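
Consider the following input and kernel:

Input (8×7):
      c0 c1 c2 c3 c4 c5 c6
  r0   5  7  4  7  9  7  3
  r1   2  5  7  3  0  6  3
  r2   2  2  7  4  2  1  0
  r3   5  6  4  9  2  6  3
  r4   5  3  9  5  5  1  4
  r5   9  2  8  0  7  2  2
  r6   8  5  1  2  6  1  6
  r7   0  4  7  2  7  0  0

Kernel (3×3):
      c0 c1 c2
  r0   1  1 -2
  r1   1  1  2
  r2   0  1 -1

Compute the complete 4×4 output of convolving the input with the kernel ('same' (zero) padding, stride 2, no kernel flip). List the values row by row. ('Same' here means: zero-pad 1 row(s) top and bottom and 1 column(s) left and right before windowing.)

16 29 24 13
-3 18 -5 13
11 22 16 16
19 25 20 11

Output[0,0]: The receptive field on the zero-padded input at this output position is [0 0 0 / 0 5 7 / 0 2 5]. Elementwise product with the kernel and sum: 0·1 + 0·1 + 0·-2 + 0·1 + 5·1 + 7·2 + 2·1 + 5·-1.
Output[0,1]: The receptive field on the zero-padded input at this output position is [0 0 0 / 7 4 7 / 5 7 3]. Elementwise product with the kernel and sum: 0·1 + 0·1 + 0·-2 + 7·1 + 4·1 + 7·2 + 7·1 + 3·-1.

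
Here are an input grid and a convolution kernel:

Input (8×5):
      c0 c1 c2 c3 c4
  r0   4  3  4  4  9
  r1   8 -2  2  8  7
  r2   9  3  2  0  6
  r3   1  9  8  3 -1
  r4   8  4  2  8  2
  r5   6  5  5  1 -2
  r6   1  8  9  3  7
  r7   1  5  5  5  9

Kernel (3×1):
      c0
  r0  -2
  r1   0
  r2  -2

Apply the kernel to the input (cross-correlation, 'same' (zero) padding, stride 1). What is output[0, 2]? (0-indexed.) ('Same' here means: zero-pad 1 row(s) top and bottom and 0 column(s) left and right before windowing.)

The receptive field on the zero-padded input at this output position is [0 / 4 / 2]. Elementwise product with the kernel and sum: 0·-2 + 2·-2.

-4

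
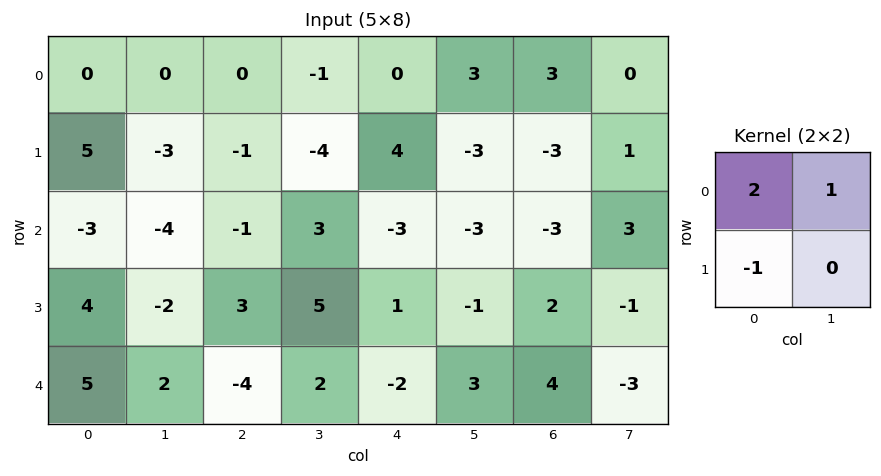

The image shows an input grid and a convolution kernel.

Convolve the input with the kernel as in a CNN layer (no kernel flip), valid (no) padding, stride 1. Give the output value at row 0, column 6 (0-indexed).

9

The receptive field on the input at this output position is [3 0 / -3 1]. Elementwise product with the kernel and sum: 3·2 + 0·1 + -3·-1.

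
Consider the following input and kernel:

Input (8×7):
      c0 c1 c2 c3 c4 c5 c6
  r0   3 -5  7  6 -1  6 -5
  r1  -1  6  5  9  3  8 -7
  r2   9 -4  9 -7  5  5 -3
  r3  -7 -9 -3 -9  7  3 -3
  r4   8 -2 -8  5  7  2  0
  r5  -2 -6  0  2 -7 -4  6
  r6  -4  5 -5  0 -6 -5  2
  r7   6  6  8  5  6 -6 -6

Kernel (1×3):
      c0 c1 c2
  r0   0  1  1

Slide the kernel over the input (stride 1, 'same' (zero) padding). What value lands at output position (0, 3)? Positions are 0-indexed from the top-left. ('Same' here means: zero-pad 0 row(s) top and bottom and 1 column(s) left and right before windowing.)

5

The receptive field on the zero-padded input at this output position is [7 6 -1]. Elementwise product with the kernel and sum: 6·1 + -1·1.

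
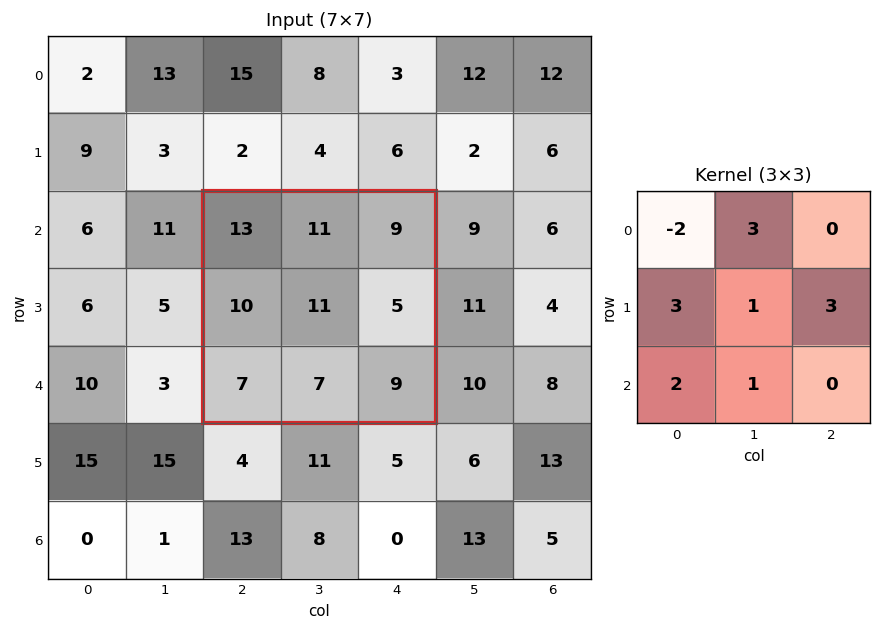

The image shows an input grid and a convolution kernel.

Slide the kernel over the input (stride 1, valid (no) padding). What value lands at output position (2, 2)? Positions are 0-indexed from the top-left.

The receptive field on the input at this output position is [13 11 9 / 10 11 5 / 7 7 9]. Elementwise product with the kernel and sum: 13·-2 + 11·3 + 10·3 + 11·1 + 5·3 + 7·2 + 7·1.

84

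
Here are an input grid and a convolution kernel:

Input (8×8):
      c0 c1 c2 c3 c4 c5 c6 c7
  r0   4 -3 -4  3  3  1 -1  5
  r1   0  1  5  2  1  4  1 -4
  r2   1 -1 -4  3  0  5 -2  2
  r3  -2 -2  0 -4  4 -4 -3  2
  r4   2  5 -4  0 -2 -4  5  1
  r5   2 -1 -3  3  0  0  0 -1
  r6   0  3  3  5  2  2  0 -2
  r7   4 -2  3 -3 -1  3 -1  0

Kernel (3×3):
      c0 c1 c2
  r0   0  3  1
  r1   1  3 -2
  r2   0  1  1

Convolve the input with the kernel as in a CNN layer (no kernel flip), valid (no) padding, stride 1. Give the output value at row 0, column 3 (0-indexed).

The receptive field on the input at this output position is [3 3 1 / 2 1 4 / 3 0 5]. Elementwise product with the kernel and sum: 3·3 + 1·1 + 2·1 + 1·3 + 4·-2 + 0·1 + 5·1.

12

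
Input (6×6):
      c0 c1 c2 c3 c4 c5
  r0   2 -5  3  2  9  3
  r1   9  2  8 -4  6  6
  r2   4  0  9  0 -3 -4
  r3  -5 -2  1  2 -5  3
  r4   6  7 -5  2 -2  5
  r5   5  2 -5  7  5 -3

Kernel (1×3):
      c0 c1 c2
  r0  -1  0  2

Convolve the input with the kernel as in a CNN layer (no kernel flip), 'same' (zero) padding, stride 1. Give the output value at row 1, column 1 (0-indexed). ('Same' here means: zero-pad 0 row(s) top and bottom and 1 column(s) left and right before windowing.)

7

The receptive field on the zero-padded input at this output position is [9 2 8]. Elementwise product with the kernel and sum: 9·-1 + 8·2.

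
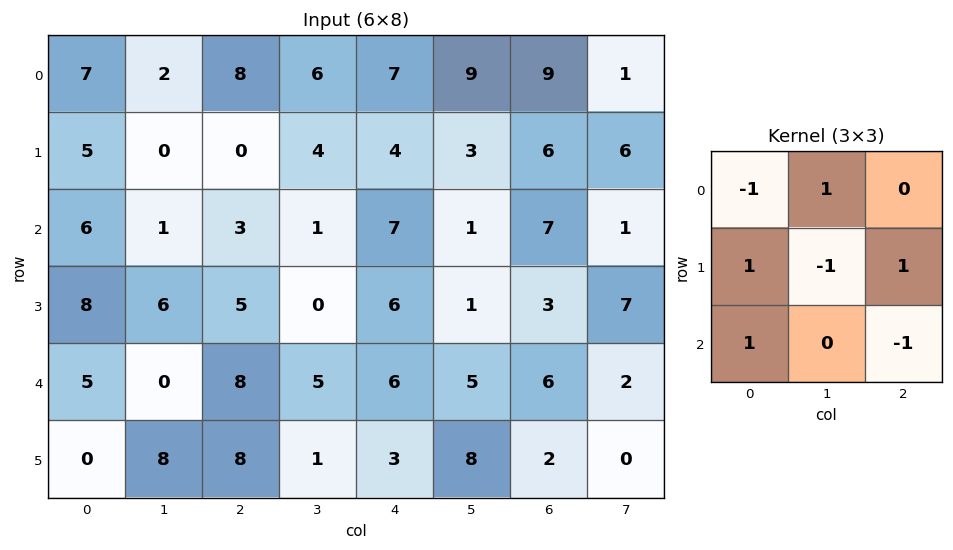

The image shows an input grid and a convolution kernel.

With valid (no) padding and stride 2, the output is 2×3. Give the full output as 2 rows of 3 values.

3 -6 9
-1 11 2

Output[0,0]: The receptive field on the input at this output position is [7 2 8 / 5 0 0 / 6 1 3]. Elementwise product with the kernel and sum: 7·-1 + 2·1 + 5·1 + 0·-1 + 0·1 + 6·1 + 3·-1.
Output[0,1]: The receptive field on the input at this output position is [8 6 7 / 0 4 4 / 3 1 7]. Elementwise product with the kernel and sum: 8·-1 + 6·1 + 0·1 + 4·-1 + 4·1 + 3·1 + 7·-1.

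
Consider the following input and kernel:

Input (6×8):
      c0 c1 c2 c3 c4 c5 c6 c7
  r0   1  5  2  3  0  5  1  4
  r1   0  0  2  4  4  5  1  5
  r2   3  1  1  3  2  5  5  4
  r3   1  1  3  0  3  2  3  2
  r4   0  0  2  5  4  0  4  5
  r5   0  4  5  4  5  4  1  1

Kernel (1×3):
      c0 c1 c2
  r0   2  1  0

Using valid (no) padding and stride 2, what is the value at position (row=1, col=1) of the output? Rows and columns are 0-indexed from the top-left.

5

The receptive field on the input at this output position is [1 3 2]. Elementwise product with the kernel and sum: 1·2 + 3·1.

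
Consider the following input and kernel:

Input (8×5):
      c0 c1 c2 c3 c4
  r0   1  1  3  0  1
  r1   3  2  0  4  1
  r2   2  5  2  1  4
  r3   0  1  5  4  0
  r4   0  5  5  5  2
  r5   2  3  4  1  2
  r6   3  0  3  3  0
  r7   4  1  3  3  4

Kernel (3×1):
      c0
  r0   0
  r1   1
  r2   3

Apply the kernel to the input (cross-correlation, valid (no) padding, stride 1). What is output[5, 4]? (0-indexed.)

12

The receptive field on the input at this output position is [2 / 0 / 4]. Elementwise product with the kernel and sum: 0·1 + 4·3.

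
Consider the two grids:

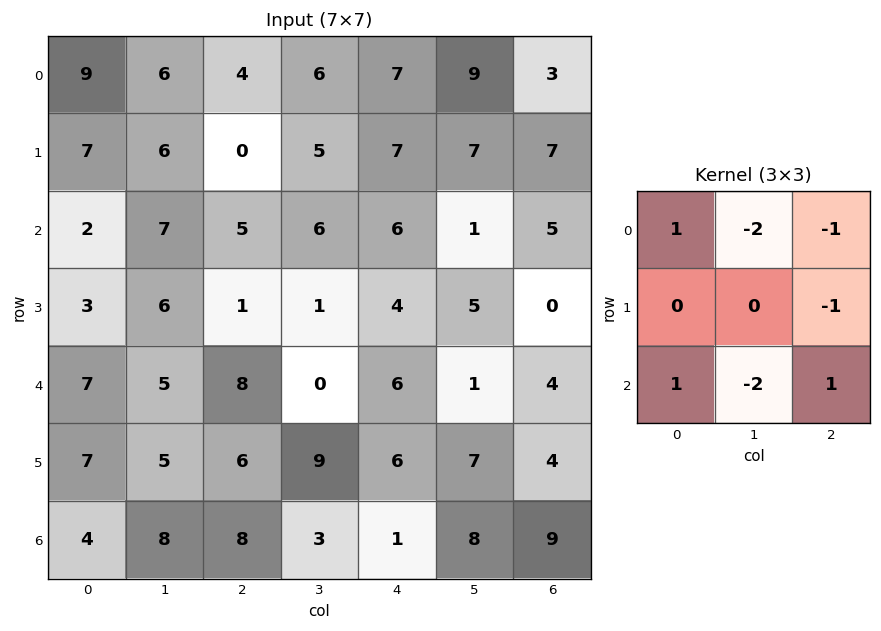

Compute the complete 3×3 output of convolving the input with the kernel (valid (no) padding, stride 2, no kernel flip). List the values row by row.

Output[0,0]: The receptive field on the input at this output position is [9 6 4 / 7 6 0 / 2 7 5]. Elementwise product with the kernel and sum: 9·1 + 6·-2 + 4·-1 + 0·-1 + 2·1 + 7·-2 + 5·1.
Output[0,1]: The receptive field on the input at this output position is [4 6 7 / 0 5 7 / 5 6 6]. Elementwise product with the kernel and sum: 4·1 + 6·-2 + 7·-1 + 7·-1 + 5·1 + 6·-2 + 6·1.

-14 -23 -12
-13 -3 7
-21 -1 -10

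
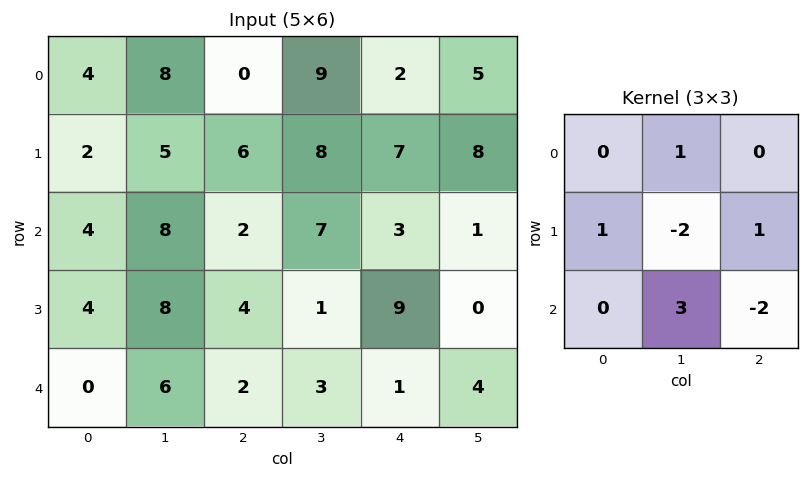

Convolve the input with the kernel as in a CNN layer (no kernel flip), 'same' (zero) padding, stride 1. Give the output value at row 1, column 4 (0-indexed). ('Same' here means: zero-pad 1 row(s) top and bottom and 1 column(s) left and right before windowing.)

The receptive field on the zero-padded input at this output position is [9 2 5 / 8 7 8 / 7 3 1]. Elementwise product with the kernel and sum: 2·1 + 8·1 + 7·-2 + 8·1 + 3·3 + 1·-2.

11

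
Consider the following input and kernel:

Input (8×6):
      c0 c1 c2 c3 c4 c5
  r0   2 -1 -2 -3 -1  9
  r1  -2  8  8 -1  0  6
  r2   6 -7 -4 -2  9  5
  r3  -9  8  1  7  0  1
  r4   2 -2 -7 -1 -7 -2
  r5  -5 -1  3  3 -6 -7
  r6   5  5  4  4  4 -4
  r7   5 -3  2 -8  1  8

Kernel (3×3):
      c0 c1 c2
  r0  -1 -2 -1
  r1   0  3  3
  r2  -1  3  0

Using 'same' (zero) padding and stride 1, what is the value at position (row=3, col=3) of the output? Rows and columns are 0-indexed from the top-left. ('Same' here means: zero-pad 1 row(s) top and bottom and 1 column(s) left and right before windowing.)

The receptive field on the zero-padded input at this output position is [-4 -2 9 / 1 7 0 / -7 -1 -7]. Elementwise product with the kernel and sum: -4·-1 + -2·-2 + 9·-1 + 7·3 + 0·3 + -7·-1 + -1·3.

24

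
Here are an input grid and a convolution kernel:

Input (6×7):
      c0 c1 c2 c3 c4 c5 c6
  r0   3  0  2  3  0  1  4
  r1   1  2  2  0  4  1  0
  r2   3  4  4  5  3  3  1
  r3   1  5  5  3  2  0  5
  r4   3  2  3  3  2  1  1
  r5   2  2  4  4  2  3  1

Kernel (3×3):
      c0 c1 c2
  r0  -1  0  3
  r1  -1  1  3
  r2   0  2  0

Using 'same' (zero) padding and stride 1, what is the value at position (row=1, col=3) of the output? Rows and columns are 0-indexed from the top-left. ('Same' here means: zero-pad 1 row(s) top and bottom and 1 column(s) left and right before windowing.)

18

The receptive field on the zero-padded input at this output position is [2 3 0 / 2 0 4 / 4 5 3]. Elementwise product with the kernel and sum: 2·-1 + 0·3 + 2·-1 + 0·1 + 4·3 + 5·2.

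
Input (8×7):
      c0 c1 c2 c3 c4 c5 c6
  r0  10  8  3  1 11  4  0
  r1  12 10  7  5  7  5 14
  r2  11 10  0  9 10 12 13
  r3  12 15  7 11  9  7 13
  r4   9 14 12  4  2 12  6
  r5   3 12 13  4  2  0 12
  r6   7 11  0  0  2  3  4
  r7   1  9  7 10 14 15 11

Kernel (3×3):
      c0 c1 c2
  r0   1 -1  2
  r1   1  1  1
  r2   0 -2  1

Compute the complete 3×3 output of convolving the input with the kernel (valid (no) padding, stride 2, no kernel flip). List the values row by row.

Output[0,0]: The receptive field on the input at this output position is [10 8 3 / 12 10 7 / 11 10 0]. Elementwise product with the kernel and sum: 10·1 + 8·-1 + 3·2 + 12·1 + 10·1 + 7·1 + 10·-2 + 0·1.

17 35 22
19 32 35
25 33 14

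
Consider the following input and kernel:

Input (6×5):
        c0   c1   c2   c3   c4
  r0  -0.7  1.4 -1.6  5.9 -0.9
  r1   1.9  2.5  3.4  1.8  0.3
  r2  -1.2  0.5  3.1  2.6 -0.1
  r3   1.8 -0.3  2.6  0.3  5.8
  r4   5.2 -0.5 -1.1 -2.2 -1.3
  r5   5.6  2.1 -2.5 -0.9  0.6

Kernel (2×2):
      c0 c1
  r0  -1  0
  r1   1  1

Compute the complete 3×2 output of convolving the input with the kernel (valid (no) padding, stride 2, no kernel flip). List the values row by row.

Output[0,0]: The receptive field on the input at this output position is [-0.7 1.4 / 1.9 2.5]. Elementwise product with the kernel and sum: -0.7·-1 + 1.9·1 + 2.5·1.

5.1 6.8
2.7 -0.2
2.5 -2.3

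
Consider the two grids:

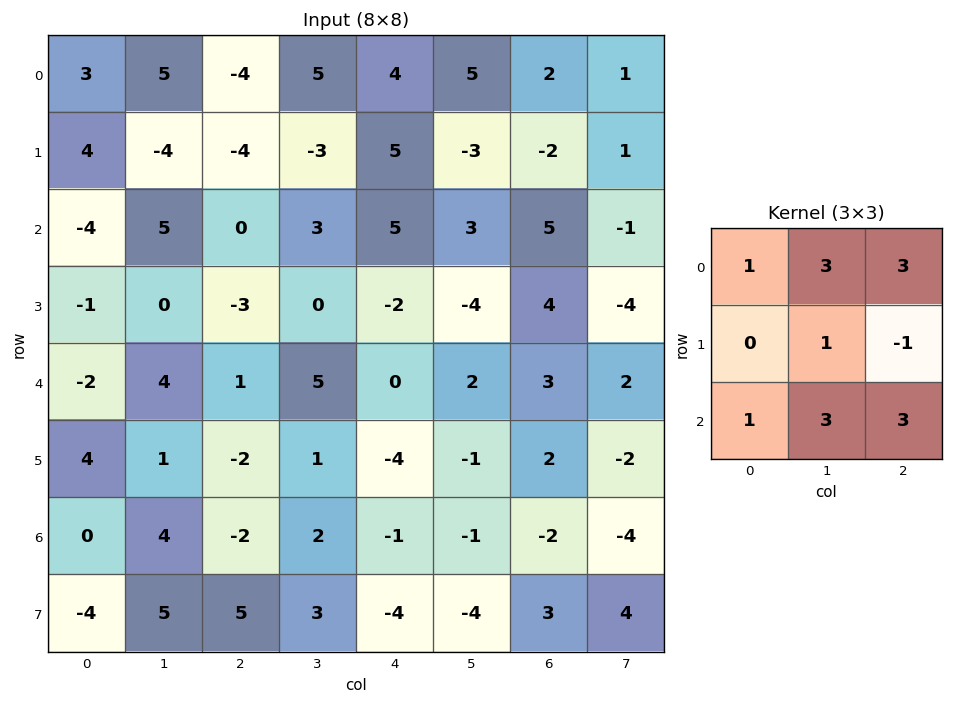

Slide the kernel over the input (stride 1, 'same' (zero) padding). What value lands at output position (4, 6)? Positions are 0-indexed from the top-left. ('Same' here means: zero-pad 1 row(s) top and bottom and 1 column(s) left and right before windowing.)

The receptive field on the zero-padded input at this output position is [-4 4 -4 / 2 3 2 / -1 2 -2]. Elementwise product with the kernel and sum: -4·1 + 4·3 + -4·3 + 3·1 + 2·-1 + -1·1 + 2·3 + -2·3.

-4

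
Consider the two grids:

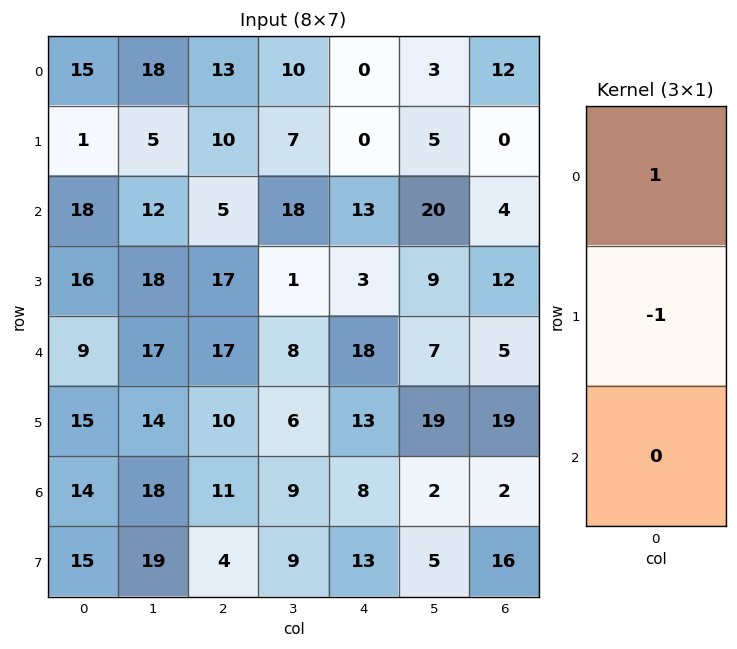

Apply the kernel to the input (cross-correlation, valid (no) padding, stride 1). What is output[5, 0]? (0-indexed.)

1

The receptive field on the input at this output position is [15 / 14 / 15]. Elementwise product with the kernel and sum: 15·1 + 14·-1.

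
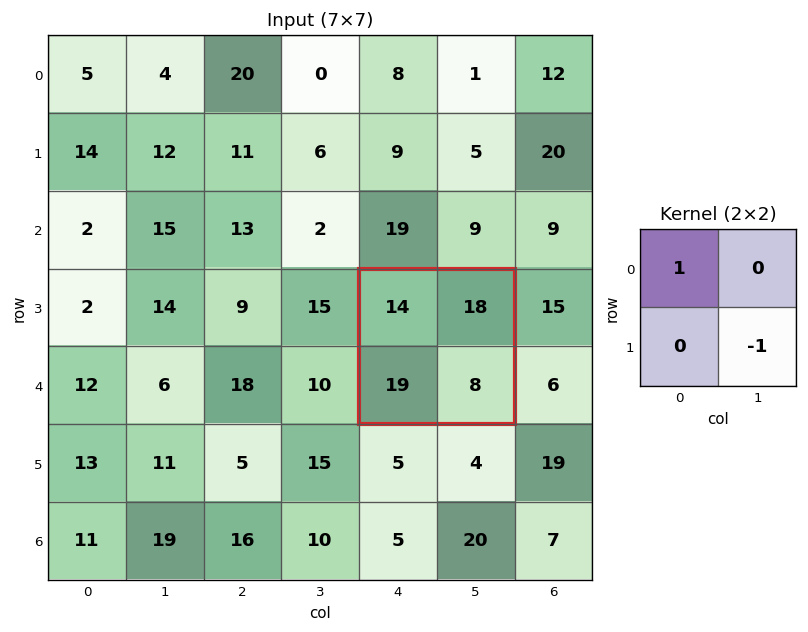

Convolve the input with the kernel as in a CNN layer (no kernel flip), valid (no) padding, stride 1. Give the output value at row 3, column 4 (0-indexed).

The receptive field on the input at this output position is [14 18 / 19 8]. Elementwise product with the kernel and sum: 14·1 + 8·-1.

6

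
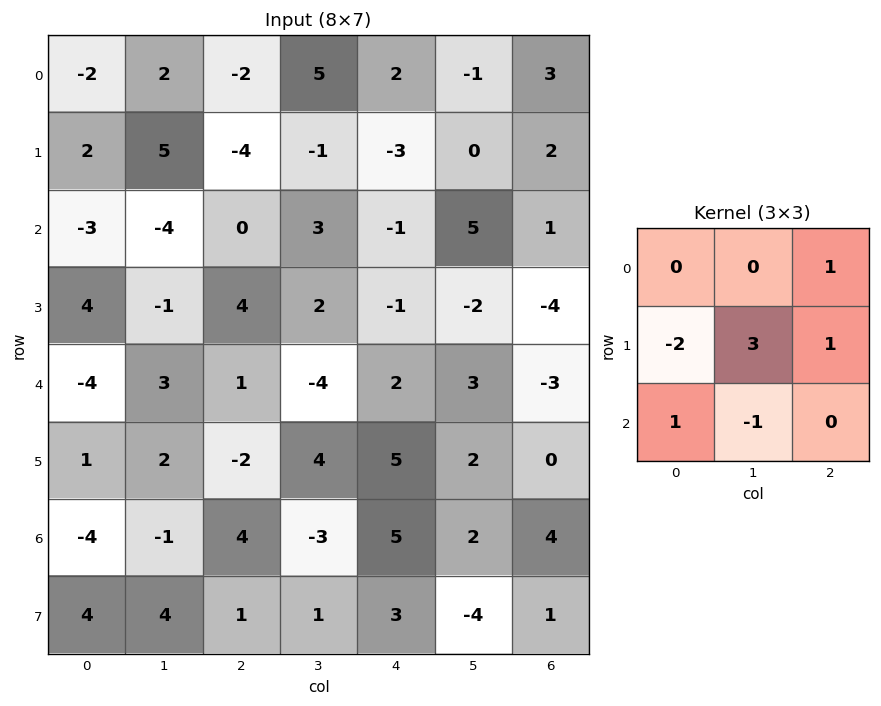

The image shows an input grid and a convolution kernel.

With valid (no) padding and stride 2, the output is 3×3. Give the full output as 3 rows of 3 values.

Output[0,0]: The receptive field on the input at this output position is [-2 2 -2 / 2 5 -4 / -3 -4 0]. Elementwise product with the kernel and sum: -2·1 + 2·-2 + 5·3 + -4·1 + -3·1 + -4·-1.
Output[0,1]: The receptive field on the input at this output position is [-2 5 2 / -4 -1 -3 / 0 3 -1]. Elementwise product with the kernel and sum: 2·1 + -4·-2 + -1·3 + -3·1 + 0·1 + 3·-1.

6 1 5
-14 1 -8
0 30 -4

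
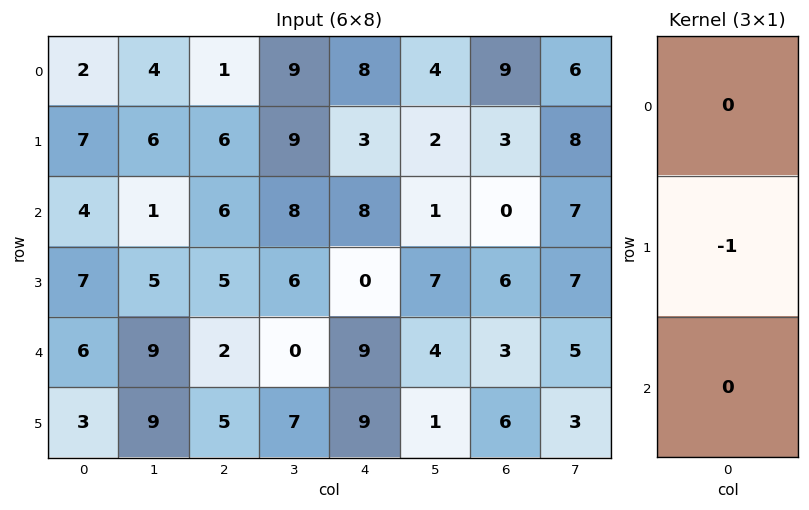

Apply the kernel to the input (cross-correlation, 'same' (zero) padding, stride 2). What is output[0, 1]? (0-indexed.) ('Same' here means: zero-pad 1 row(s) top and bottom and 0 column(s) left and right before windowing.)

The receptive field on the zero-padded input at this output position is [0 / 1 / 6]. Elementwise product with the kernel and sum: 1·-1.

-1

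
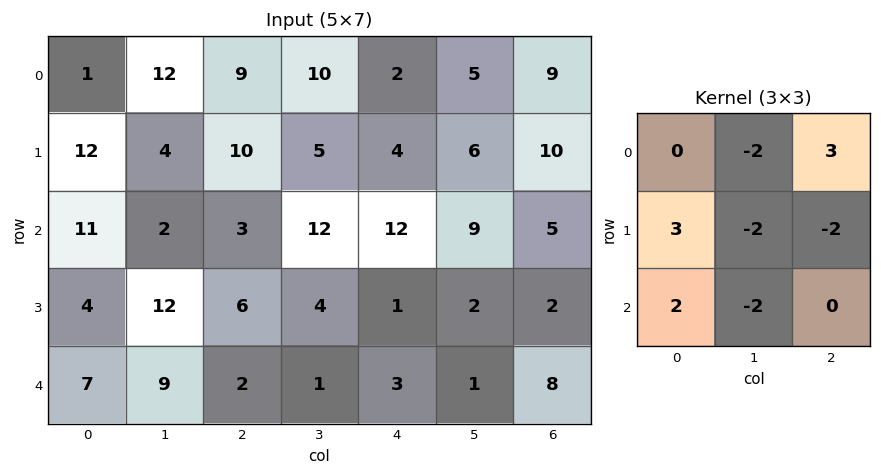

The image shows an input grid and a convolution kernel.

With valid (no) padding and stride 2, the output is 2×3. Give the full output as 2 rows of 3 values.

29 -20 3
-23 22 -4

Output[0,0]: The receptive field on the input at this output position is [1 12 9 / 12 4 10 / 11 2 3]. Elementwise product with the kernel and sum: 12·-2 + 9·3 + 12·3 + 4·-2 + 10·-2 + 11·2 + 2·-2.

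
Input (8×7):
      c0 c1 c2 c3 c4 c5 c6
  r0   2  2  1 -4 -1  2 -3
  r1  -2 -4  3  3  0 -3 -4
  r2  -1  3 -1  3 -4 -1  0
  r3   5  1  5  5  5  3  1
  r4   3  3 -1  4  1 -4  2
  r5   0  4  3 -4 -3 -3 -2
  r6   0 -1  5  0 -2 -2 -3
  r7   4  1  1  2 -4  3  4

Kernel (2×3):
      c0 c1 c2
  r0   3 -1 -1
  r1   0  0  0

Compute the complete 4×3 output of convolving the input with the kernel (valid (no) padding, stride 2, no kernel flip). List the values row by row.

3 8 -2
-5 -2 -11
7 -8 5
-4 17 -1

Output[0,0]: The receptive field on the input at this output position is [2 2 1 / -2 -4 3]. Elementwise product with the kernel and sum: 2·3 + 2·-1 + 1·-1.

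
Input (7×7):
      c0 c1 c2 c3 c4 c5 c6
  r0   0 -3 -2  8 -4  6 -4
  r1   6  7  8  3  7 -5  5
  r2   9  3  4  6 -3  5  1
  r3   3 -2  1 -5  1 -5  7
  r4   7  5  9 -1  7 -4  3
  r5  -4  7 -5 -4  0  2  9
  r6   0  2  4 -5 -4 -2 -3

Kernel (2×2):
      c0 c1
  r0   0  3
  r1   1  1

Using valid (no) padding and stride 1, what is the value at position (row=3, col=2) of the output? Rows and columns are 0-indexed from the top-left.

The receptive field on the input at this output position is [1 -5 / 9 -1]. Elementwise product with the kernel and sum: -5·3 + 9·1 + -1·1.

-7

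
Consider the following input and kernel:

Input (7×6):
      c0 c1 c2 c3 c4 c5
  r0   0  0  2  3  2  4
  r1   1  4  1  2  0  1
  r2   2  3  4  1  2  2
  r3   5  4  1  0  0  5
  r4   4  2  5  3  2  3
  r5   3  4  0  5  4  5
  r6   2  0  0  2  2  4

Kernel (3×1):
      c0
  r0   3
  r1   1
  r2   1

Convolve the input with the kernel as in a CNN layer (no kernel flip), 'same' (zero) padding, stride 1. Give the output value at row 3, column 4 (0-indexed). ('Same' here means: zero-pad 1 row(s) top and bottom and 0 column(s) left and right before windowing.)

8

The receptive field on the zero-padded input at this output position is [2 / 0 / 2]. Elementwise product with the kernel and sum: 2·3 + 0·1 + 2·1.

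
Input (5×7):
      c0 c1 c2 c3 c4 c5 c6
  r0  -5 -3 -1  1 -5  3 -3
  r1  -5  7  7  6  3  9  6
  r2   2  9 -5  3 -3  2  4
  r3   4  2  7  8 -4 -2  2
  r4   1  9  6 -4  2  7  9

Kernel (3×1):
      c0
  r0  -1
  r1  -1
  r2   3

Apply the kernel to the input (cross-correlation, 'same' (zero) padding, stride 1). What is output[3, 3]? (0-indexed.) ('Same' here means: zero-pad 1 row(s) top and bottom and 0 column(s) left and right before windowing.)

-23

The receptive field on the zero-padded input at this output position is [3 / 8 / -4]. Elementwise product with the kernel and sum: 3·-1 + 8·-1 + -4·3.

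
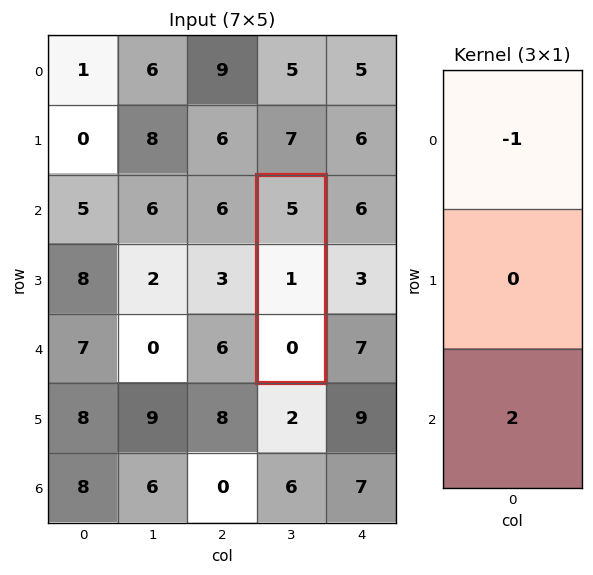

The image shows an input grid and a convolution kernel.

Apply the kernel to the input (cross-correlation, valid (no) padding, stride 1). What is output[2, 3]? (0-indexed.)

-5

The receptive field on the input at this output position is [5 / 1 / 0]. Elementwise product with the kernel and sum: 5·-1 + 0·2.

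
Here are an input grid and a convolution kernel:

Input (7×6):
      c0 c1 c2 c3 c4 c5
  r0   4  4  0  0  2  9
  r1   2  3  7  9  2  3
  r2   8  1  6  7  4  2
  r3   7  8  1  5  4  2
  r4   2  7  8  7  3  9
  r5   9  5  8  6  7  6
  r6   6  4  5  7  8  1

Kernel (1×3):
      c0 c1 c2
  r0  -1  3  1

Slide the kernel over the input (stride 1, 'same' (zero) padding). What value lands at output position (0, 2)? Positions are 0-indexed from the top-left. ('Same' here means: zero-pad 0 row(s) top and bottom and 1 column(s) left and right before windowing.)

The receptive field on the zero-padded input at this output position is [4 0 0]. Elementwise product with the kernel and sum: 4·-1 + 0·3 + 0·1.

-4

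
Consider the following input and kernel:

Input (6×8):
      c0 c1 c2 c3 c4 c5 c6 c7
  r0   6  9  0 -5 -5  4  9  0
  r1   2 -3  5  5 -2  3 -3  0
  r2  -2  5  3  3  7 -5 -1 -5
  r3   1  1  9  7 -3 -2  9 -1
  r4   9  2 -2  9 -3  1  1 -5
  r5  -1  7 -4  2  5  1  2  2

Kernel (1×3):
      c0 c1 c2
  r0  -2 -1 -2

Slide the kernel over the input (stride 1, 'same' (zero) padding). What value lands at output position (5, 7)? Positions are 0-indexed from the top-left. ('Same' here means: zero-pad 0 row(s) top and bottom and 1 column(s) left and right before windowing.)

The receptive field on the zero-padded input at this output position is [2 2 0]. Elementwise product with the kernel and sum: 2·-2 + 2·-1 + 0·-2.

-6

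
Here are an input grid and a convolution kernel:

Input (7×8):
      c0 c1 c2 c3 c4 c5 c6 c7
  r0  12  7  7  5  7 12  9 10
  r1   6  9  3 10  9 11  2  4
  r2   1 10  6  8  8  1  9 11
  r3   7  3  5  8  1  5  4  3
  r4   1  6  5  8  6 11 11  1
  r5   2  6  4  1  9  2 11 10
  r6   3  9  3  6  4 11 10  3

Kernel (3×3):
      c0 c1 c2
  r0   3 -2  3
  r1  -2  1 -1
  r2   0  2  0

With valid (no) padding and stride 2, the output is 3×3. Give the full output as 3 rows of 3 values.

57 43 17
-3 39 70
22 13 24

Output[0,0]: The receptive field on the input at this output position is [12 7 7 / 6 9 3 / 1 10 6]. Elementwise product with the kernel and sum: 12·3 + 7·-2 + 7·3 + 6·-2 + 9·1 + 3·-1 + 10·2.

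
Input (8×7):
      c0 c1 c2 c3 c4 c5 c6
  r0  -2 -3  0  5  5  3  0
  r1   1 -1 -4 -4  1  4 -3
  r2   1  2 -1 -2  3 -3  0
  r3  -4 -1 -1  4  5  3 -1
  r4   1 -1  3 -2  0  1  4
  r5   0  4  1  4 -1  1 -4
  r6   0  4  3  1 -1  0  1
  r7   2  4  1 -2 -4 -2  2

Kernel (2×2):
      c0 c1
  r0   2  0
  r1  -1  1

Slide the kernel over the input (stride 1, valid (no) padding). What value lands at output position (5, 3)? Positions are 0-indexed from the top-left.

6

The receptive field on the input at this output position is [4 -1 / 1 -1]. Elementwise product with the kernel and sum: 4·2 + 1·-1 + -1·1.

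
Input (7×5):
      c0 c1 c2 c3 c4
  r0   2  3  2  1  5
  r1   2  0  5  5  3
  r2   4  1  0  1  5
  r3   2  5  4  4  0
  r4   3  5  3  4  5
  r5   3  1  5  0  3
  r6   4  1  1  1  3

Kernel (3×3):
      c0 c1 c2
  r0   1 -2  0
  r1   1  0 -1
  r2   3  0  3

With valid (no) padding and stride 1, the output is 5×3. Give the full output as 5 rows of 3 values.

Output[0,0]: The receptive field on the input at this output position is [2 3 2 / 2 0 5 / 4 1 0]. Elementwise product with the kernel and sum: 2·1 + 3·-2 + 2·1 + 5·-1 + 4·3 + 0·3.

5 0 17
24 17 2
18 29 26
16 1 18
6 6 9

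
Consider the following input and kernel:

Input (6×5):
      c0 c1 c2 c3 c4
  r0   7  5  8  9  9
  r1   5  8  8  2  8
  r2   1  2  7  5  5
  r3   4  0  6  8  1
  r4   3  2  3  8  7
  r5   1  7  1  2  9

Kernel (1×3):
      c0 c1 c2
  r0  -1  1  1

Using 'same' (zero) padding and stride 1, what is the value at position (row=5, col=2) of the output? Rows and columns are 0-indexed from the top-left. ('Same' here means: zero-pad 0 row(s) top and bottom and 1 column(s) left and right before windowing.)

The receptive field on the zero-padded input at this output position is [7 1 2]. Elementwise product with the kernel and sum: 7·-1 + 1·1 + 2·1.

-4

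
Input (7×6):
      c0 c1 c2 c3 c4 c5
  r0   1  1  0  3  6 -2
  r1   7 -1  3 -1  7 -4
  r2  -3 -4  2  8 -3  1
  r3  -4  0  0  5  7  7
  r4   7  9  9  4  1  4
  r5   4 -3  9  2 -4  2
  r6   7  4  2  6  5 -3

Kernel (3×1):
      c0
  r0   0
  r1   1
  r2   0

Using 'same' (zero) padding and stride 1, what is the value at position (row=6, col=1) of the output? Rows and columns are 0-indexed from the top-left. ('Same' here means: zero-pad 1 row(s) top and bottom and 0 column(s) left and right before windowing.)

4

The receptive field on the zero-padded input at this output position is [-3 / 4 / 0]. Elementwise product with the kernel and sum: 4·1.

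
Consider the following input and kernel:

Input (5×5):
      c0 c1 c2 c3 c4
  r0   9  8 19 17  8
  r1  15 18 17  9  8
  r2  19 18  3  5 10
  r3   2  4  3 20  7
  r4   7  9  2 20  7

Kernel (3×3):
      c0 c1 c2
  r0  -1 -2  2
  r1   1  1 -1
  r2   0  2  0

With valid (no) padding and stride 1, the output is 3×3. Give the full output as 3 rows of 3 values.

Output[0,0]: The receptive field on the input at this output position is [9 8 19 / 15 18 17 / 19 18 3]. Elementwise product with the kernel and sum: 9·-1 + 8·-2 + 19·2 + 15·1 + 18·1 + 17·-1 + 18·2.

65 20 -9
25 -12 19
-28 -23 63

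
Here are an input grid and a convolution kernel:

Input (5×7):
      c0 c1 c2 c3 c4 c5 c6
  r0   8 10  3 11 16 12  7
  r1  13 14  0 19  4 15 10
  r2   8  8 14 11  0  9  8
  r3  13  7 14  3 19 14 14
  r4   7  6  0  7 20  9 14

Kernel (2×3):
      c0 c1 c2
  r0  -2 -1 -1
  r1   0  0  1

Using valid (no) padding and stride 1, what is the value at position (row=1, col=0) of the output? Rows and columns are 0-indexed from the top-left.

-26

The receptive field on the input at this output position is [13 14 0 / 8 8 14]. Elementwise product with the kernel and sum: 13·-2 + 14·-1 + 0·-1 + 14·1.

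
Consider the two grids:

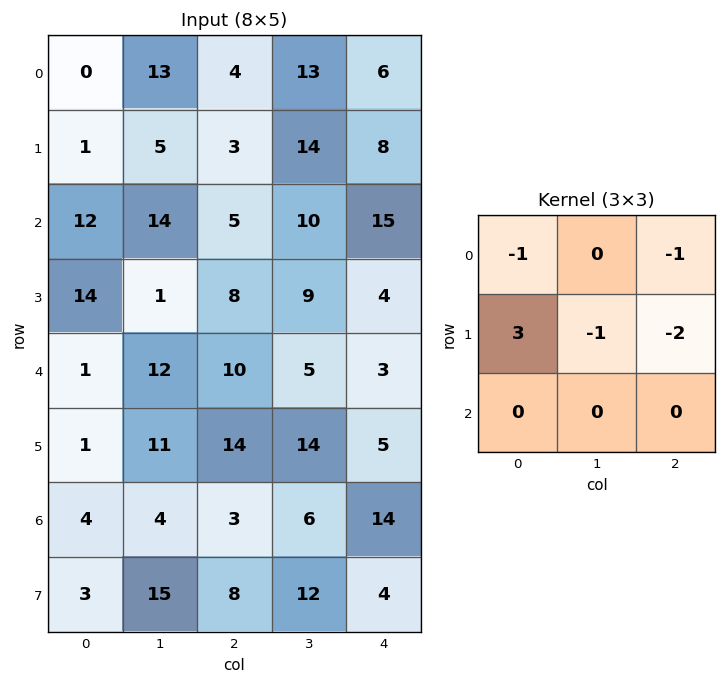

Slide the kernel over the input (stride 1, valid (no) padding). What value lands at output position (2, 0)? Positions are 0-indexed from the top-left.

The receptive field on the input at this output position is [12 14 5 / 14 1 8 / 1 12 10]. Elementwise product with the kernel and sum: 12·-1 + 5·-1 + 14·3 + 1·-1 + 8·-2.

8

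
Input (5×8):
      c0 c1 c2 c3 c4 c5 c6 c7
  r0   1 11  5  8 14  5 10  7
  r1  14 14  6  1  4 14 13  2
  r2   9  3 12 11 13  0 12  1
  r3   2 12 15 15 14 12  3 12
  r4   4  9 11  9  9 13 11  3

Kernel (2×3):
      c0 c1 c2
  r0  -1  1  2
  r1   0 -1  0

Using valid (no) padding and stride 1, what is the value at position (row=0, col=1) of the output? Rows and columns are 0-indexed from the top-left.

The receptive field on the input at this output position is [11 5 8 / 14 6 1]. Elementwise product with the kernel and sum: 11·-1 + 5·1 + 8·2 + 6·-1.

4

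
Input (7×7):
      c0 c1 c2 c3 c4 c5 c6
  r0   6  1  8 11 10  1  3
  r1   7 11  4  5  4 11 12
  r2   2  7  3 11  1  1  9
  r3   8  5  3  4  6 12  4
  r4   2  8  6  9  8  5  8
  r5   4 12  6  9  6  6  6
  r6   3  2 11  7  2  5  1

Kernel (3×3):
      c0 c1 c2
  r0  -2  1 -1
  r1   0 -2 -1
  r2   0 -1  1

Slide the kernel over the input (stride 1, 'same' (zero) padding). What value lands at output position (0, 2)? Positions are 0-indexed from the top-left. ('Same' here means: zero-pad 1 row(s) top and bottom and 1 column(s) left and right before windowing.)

The receptive field on the zero-padded input at this output position is [0 0 0 / 1 8 11 / 11 4 5]. Elementwise product with the kernel and sum: 0·-2 + 0·1 + 0·-1 + 8·-2 + 11·-1 + 4·-1 + 5·1.

-26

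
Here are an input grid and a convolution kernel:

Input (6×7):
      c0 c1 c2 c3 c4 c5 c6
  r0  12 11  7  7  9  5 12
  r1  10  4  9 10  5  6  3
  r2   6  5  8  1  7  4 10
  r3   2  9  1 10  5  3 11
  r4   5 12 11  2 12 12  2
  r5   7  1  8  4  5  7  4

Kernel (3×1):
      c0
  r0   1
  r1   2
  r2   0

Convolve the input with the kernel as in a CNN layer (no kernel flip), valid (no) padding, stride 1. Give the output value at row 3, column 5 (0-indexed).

27

The receptive field on the input at this output position is [3 / 12 / 7]. Elementwise product with the kernel and sum: 3·1 + 12·2.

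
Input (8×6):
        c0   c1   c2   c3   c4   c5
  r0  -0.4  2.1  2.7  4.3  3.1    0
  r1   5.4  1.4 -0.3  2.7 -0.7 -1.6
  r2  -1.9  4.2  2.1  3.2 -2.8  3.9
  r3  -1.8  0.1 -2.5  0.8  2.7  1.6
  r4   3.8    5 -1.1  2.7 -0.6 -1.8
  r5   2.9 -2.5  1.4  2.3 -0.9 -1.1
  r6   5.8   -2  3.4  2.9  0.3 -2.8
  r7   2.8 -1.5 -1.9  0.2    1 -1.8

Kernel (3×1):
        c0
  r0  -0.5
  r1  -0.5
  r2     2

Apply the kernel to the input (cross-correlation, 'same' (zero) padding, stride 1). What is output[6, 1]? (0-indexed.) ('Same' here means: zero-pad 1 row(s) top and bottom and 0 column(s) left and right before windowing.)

The receptive field on the zero-padded input at this output position is [-2.5 / -2 / -1.5]. Elementwise product with the kernel and sum: -2.5·-0.5 + -2·-0.5 + -1.5·2.

-0.75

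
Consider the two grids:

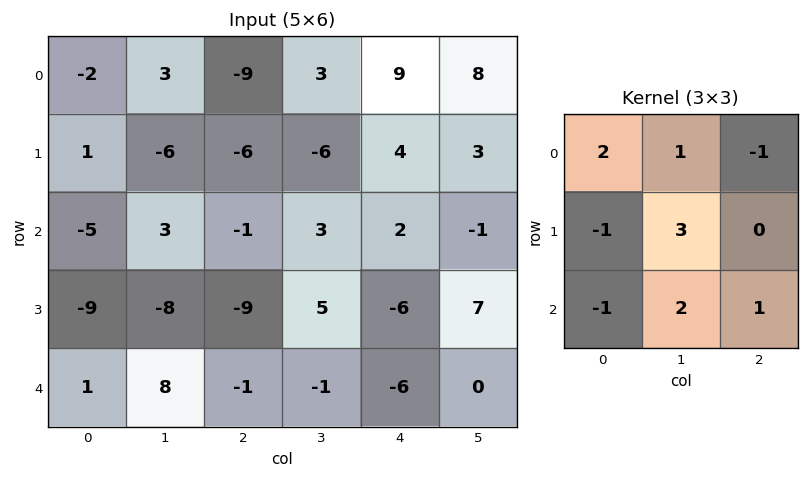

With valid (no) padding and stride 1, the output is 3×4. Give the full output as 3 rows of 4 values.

-1 -20 -27 25
0 -23 1 -18
-7 -28 16 -25

Output[0,0]: The receptive field on the input at this output position is [-2 3 -9 / 1 -6 -6 / -5 3 -1]. Elementwise product with the kernel and sum: -2·2 + 3·1 + -9·-1 + 1·-1 + -6·3 + -5·-1 + 3·2 + -1·1.
Output[0,1]: The receptive field on the input at this output position is [3 -9 3 / -6 -6 -6 / 3 -1 3]. Elementwise product with the kernel and sum: 3·2 + -9·1 + 3·-1 + -6·-1 + -6·3 + 3·-1 + -1·2 + 3·1.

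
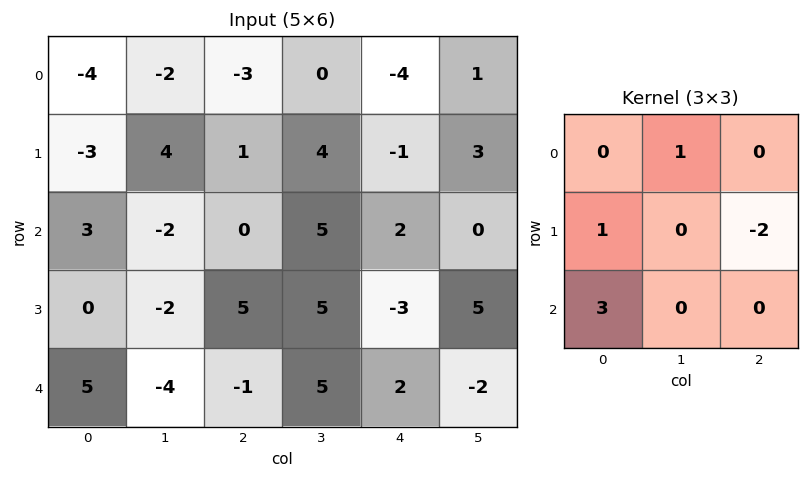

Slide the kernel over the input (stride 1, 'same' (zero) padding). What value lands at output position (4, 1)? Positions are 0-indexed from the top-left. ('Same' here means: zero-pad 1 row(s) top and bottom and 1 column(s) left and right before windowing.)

The receptive field on the zero-padded input at this output position is [0 -2 5 / 5 -4 -1 / 0 0 0]. Elementwise product with the kernel and sum: -2·1 + 5·1 + -1·-2 + 0·3.

5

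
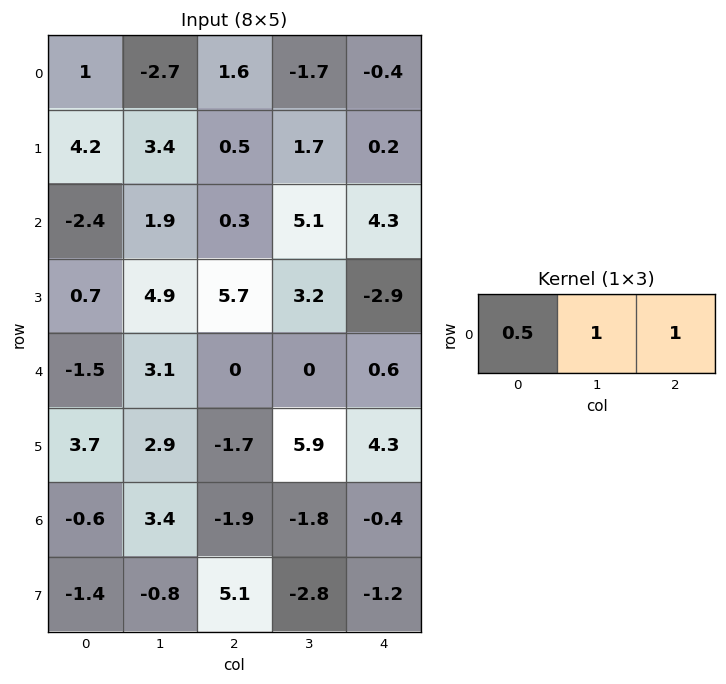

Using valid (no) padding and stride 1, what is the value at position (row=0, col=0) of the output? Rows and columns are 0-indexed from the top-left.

The receptive field on the input at this output position is [1 -2.7 1.6]. Elementwise product with the kernel and sum: 1·0.5 + -2.7·1 + 1.6·1.

-0.6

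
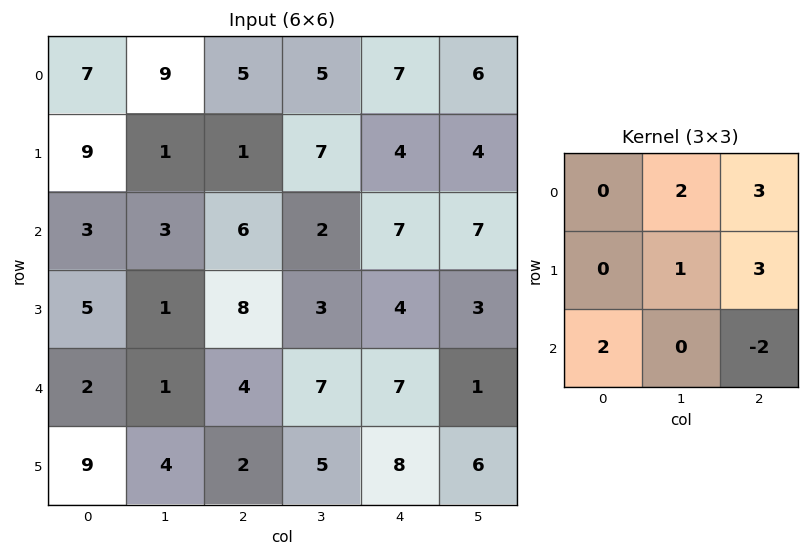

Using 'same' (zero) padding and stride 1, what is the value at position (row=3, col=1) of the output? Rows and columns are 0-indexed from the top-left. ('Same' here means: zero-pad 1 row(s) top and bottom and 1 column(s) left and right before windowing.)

45

The receptive field on the zero-padded input at this output position is [3 3 6 / 5 1 8 / 2 1 4]. Elementwise product with the kernel and sum: 3·2 + 6·3 + 1·1 + 8·3 + 2·2 + 4·-2.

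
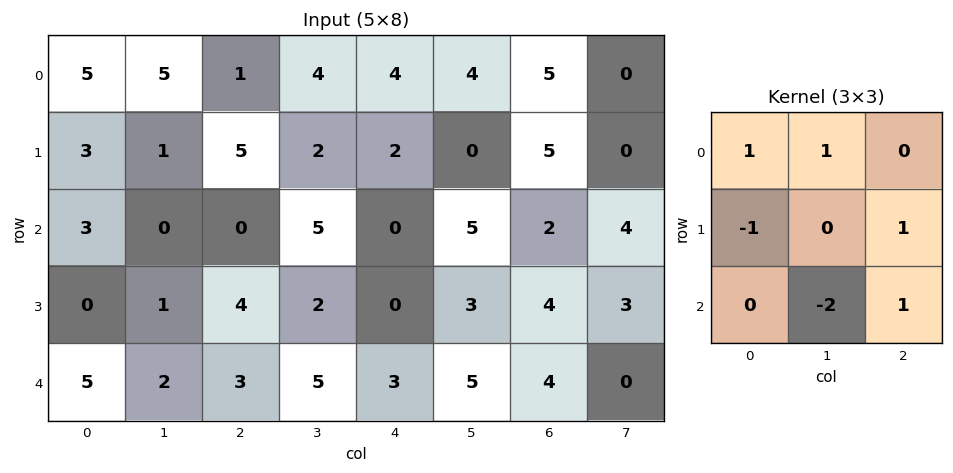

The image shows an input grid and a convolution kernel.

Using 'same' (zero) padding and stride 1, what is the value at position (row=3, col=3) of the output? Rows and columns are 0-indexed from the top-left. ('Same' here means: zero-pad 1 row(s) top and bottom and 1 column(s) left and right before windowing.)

-6

The receptive field on the zero-padded input at this output position is [0 5 0 / 4 2 0 / 3 5 3]. Elementwise product with the kernel and sum: 0·1 + 5·1 + 4·-1 + 0·1 + 5·-2 + 3·1.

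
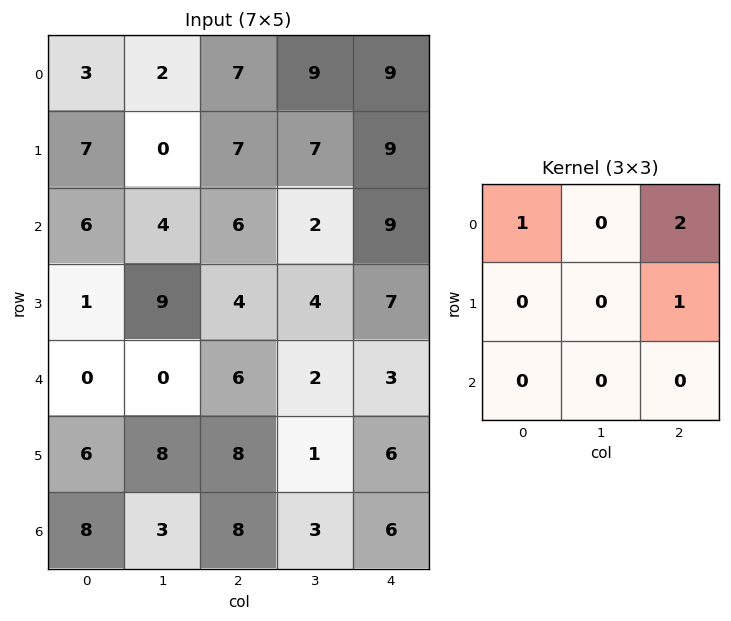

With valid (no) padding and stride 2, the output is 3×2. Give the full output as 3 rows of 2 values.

24 34
22 31
20 18

Output[0,0]: The receptive field on the input at this output position is [3 2 7 / 7 0 7 / 6 4 6]. Elementwise product with the kernel and sum: 3·1 + 7·2 + 7·1.
Output[0,1]: The receptive field on the input at this output position is [7 9 9 / 7 7 9 / 6 2 9]. Elementwise product with the kernel and sum: 7·1 + 9·2 + 9·1.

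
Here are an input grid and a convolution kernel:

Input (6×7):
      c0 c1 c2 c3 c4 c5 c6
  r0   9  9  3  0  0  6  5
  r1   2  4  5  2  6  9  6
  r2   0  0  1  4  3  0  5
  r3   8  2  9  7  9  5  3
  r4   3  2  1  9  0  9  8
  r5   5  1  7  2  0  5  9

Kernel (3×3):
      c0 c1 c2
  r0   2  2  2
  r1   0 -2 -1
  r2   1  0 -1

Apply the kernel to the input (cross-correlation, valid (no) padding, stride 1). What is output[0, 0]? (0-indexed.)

The receptive field on the input at this output position is [9 9 3 / 2 4 5 / 0 0 1]. Elementwise product with the kernel and sum: 9·2 + 9·2 + 3·2 + 4·-2 + 5·-1 + 0·1 + 1·-1.

28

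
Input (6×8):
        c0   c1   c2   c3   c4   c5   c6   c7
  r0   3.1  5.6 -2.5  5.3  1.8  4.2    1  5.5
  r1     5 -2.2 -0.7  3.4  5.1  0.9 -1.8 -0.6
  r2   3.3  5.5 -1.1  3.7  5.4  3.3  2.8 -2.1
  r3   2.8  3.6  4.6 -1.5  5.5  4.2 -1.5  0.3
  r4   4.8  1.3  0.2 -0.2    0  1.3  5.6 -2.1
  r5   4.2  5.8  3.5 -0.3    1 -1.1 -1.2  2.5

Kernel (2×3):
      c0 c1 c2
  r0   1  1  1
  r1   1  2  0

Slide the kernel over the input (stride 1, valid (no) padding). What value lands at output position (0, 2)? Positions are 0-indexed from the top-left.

The receptive field on the input at this output position is [-2.5 5.3 1.8 / -0.7 3.4 5.1]. Elementwise product with the kernel and sum: -2.5·1 + 5.3·1 + 1.8·1 + -0.7·1 + 3.4·2.

10.7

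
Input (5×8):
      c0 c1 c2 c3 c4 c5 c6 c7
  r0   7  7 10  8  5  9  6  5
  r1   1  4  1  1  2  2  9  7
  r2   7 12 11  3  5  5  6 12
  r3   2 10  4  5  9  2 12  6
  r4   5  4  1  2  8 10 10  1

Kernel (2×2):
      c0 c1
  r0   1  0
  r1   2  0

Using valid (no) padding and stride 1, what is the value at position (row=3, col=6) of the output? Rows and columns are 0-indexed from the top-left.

The receptive field on the input at this output position is [12 6 / 10 1]. Elementwise product with the kernel and sum: 12·1 + 10·2.

32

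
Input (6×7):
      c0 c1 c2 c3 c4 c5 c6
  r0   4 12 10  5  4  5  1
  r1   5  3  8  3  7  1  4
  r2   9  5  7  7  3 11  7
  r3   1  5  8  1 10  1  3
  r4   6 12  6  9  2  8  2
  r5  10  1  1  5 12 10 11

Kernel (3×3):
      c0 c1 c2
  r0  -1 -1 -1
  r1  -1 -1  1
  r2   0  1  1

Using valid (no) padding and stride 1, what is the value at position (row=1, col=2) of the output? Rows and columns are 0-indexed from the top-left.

-18

The receptive field on the input at this output position is [8 3 7 / 7 7 3 / 8 1 10]. Elementwise product with the kernel and sum: 8·-1 + 3·-1 + 7·-1 + 7·-1 + 7·-1 + 3·1 + 1·1 + 10·1.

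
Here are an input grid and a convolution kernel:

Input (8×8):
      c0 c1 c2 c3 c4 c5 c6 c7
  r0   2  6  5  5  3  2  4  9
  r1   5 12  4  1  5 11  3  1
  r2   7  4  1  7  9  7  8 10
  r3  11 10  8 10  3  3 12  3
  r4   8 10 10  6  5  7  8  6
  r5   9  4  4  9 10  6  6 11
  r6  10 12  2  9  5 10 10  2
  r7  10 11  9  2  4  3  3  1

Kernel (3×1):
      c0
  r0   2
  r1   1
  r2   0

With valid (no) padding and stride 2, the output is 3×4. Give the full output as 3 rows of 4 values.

Output[0,0]: The receptive field on the input at this output position is [2 / 5 / 7]. Elementwise product with the kernel and sum: 2·2 + 5·1.

9 14 11 11
25 10 21 28
25 24 20 22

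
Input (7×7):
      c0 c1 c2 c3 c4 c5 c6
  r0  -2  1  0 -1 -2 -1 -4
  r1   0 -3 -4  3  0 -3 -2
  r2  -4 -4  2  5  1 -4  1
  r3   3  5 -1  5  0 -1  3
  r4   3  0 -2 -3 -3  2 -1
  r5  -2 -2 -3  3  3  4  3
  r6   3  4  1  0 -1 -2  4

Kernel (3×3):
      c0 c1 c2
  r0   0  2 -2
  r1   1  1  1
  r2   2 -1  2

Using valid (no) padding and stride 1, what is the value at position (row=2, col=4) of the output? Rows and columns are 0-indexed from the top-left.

-18

The receptive field on the input at this output position is [1 -4 1 / 0 -1 3 / -3 2 -1]. Elementwise product with the kernel and sum: -4·2 + 1·-2 + 0·1 + -1·1 + 3·1 + -3·2 + 2·-1 + -1·2.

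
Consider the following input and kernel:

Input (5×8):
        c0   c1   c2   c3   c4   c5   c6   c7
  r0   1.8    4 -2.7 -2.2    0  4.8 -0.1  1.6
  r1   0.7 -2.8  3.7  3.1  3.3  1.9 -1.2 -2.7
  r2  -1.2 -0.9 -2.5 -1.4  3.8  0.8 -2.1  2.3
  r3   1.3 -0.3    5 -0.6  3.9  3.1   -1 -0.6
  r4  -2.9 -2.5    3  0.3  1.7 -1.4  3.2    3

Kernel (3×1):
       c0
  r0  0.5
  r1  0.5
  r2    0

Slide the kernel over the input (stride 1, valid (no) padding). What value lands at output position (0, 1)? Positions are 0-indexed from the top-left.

0.6

The receptive field on the input at this output position is [4 / -2.8 / -0.9]. Elementwise product with the kernel and sum: 4·0.5 + -2.8·0.5.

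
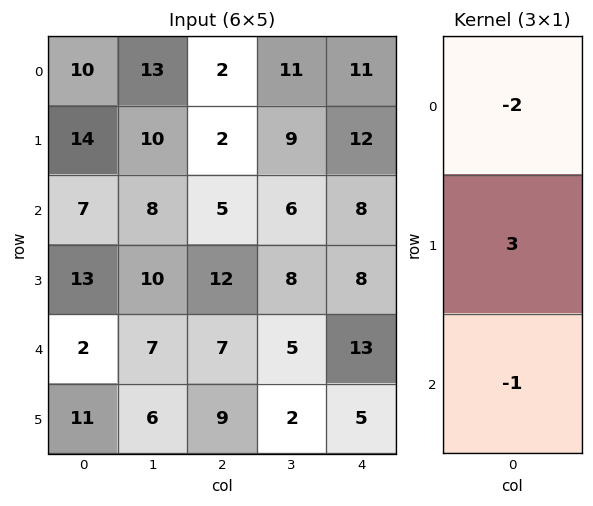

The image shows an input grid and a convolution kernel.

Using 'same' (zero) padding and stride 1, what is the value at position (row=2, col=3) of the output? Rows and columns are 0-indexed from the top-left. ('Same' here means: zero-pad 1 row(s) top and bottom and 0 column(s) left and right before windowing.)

-8

The receptive field on the zero-padded input at this output position is [9 / 6 / 8]. Elementwise product with the kernel and sum: 9·-2 + 6·3 + 8·-1.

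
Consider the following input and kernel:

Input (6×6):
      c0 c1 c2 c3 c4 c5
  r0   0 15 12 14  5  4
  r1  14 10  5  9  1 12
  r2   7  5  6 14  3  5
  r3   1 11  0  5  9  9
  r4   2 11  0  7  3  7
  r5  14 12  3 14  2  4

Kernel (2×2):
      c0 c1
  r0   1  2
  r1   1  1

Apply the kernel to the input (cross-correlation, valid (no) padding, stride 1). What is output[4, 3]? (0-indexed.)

29

The receptive field on the input at this output position is [7 3 / 14 2]. Elementwise product with the kernel and sum: 7·1 + 3·2 + 14·1 + 2·1.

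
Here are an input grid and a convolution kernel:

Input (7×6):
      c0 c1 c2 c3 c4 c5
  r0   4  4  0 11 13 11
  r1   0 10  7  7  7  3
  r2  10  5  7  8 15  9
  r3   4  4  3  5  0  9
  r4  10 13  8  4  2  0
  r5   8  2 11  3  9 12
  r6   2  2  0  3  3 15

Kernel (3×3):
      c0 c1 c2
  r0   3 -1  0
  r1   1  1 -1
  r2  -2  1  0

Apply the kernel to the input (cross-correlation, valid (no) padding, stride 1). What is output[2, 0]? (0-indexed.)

23

The receptive field on the input at this output position is [10 5 7 / 4 4 3 / 10 13 8]. Elementwise product with the kernel and sum: 10·3 + 5·-1 + 4·1 + 4·1 + 3·-1 + 10·-2 + 13·1.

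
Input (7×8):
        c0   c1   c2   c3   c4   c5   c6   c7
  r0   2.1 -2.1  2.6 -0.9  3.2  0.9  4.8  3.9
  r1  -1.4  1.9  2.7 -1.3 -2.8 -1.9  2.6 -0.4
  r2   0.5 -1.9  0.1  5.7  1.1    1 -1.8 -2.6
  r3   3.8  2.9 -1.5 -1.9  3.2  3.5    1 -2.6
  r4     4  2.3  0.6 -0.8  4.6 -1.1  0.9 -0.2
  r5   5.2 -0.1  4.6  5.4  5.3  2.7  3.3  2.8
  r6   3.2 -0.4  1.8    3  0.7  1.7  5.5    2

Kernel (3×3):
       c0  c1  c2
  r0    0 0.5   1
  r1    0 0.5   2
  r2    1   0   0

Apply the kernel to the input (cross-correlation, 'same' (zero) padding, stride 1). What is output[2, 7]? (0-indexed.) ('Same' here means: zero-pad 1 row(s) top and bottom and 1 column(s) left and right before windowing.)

The receptive field on the zero-padded input at this output position is [2.6 -0.4 0 / -1.8 -2.6 0 / 1 -2.6 0]. Elementwise product with the kernel and sum: -0.4·0.5 + 0·1 + -2.6·0.5 + 0·2 + 1·1.

-0.5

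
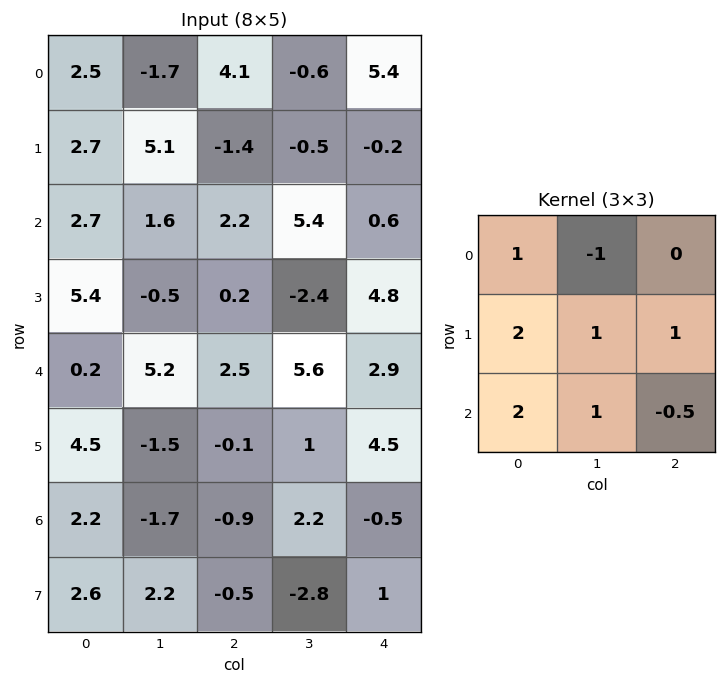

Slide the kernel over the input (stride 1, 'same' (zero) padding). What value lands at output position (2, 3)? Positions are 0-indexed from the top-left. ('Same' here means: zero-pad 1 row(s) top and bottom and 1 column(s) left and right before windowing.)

The receptive field on the zero-padded input at this output position is [-1.4 -0.5 -0.2 / 2.2 5.4 0.6 / 0.2 -2.4 4.8]. Elementwise product with the kernel and sum: -1.4·1 + -0.5·-1 + 2.2·2 + 5.4·1 + 0.6·1 + 0.2·2 + -2.4·1 + 4.8·-0.5.

5.1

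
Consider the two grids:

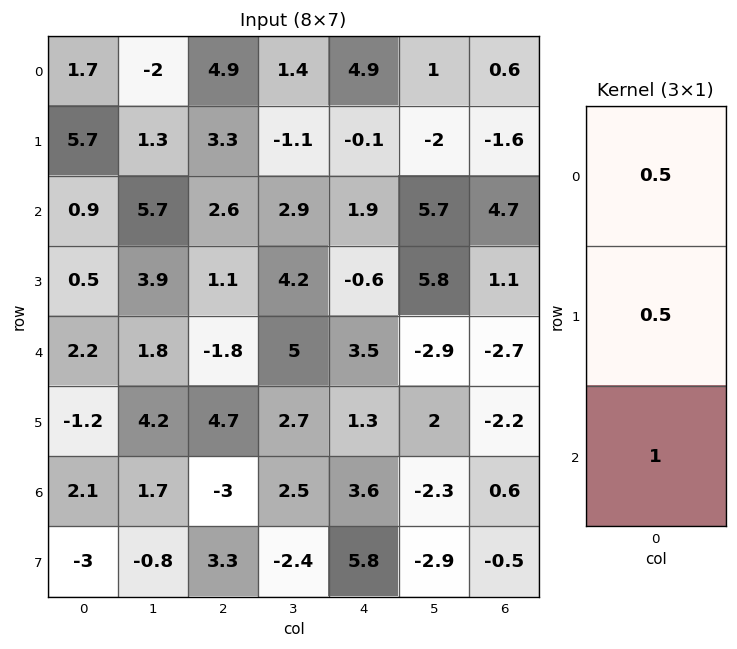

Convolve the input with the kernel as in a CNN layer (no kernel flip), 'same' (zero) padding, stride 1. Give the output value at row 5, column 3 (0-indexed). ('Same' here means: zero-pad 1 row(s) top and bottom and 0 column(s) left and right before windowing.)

6.35

The receptive field on the zero-padded input at this output position is [5 / 2.7 / 2.5]. Elementwise product with the kernel and sum: 5·0.5 + 2.7·0.5 + 2.5·1.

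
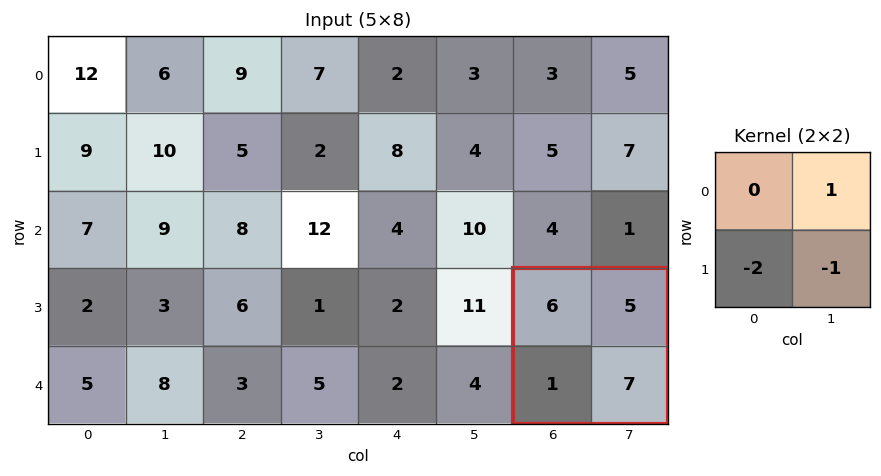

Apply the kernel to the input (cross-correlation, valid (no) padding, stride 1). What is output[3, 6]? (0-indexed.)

The receptive field on the input at this output position is [6 5 / 1 7]. Elementwise product with the kernel and sum: 5·1 + 1·-2 + 7·-1.

-4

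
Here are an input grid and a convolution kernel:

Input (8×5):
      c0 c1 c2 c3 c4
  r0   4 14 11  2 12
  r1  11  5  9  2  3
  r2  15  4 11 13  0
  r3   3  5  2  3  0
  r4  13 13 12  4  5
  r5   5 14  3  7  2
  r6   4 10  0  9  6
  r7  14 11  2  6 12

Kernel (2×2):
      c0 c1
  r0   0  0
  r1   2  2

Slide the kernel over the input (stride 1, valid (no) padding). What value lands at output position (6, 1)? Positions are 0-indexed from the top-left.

The receptive field on the input at this output position is [10 0 / 11 2]. Elementwise product with the kernel and sum: 11·2 + 2·2.

26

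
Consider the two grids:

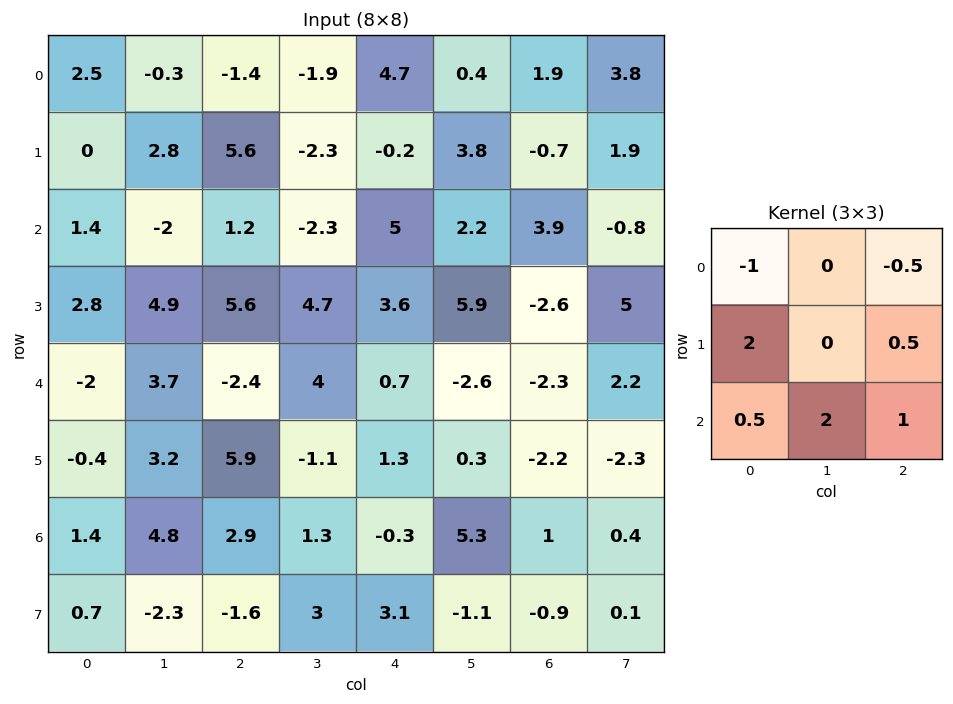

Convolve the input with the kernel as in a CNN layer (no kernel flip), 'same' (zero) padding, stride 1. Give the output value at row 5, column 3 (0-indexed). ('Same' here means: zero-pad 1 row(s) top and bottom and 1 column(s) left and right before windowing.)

18.25

The receptive field on the zero-padded input at this output position is [-2.4 4 0.7 / 5.9 -1.1 1.3 / 2.9 1.3 -0.3]. Elementwise product with the kernel and sum: -2.4·-1 + 0.7·-0.5 + 5.9·2 + 1.3·0.5 + 2.9·0.5 + 1.3·2 + -0.3·1.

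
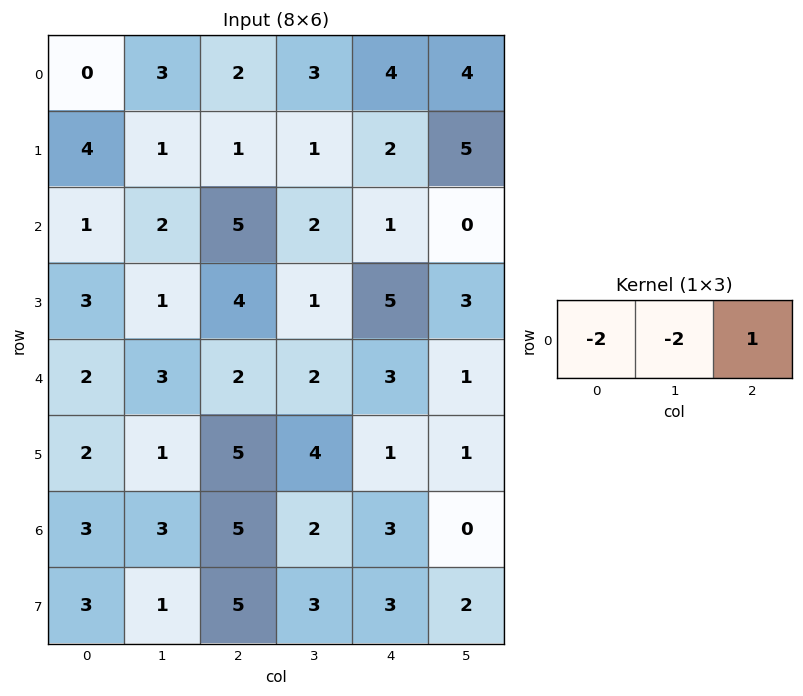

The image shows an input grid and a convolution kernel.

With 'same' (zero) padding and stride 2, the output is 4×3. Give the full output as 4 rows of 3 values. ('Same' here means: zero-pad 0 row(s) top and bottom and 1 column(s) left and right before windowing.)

3 -7 -10
0 -12 -6
-1 -8 -9
-3 -14 -10

Output[0,0]: The receptive field on the zero-padded input at this output position is [0 0 3]. Elementwise product with the kernel and sum: 0·-2 + 0·-2 + 3·1.
Output[0,1]: The receptive field on the zero-padded input at this output position is [3 2 3]. Elementwise product with the kernel and sum: 3·-2 + 2·-2 + 3·1.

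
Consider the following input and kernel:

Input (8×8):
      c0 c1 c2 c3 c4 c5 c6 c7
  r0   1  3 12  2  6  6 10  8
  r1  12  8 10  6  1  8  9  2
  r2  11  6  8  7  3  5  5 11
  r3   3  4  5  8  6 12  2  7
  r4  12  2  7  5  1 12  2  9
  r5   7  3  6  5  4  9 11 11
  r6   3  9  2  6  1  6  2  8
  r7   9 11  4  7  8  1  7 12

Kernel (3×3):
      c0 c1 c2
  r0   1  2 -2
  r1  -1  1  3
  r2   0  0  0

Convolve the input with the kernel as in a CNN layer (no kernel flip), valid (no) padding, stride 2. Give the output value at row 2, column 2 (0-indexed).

59

The receptive field on the input at this output position is [1 12 2 / 4 9 11 / 1 6 2]. Elementwise product with the kernel and sum: 1·1 + 12·2 + 2·-2 + 4·-1 + 9·1 + 11·3.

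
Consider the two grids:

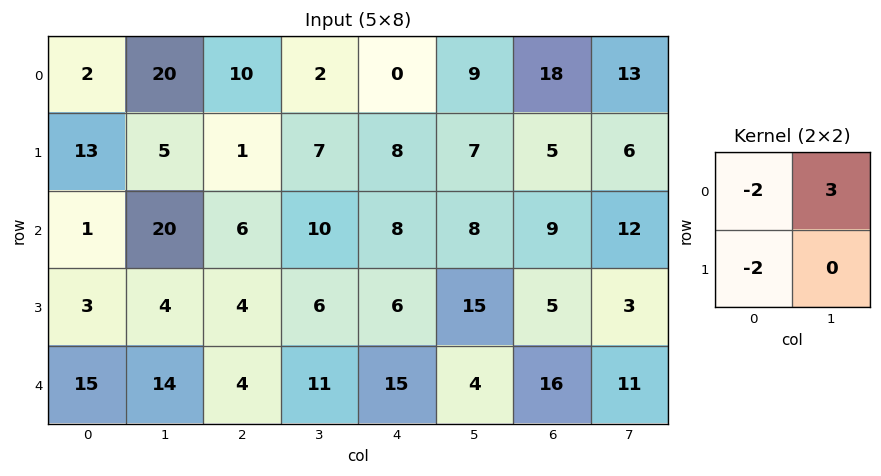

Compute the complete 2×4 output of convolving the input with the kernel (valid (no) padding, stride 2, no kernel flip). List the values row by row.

30 -16 11 -7
52 10 -4 8

Output[0,0]: The receptive field on the input at this output position is [2 20 / 13 5]. Elementwise product with the kernel and sum: 2·-2 + 20·3 + 13·-2.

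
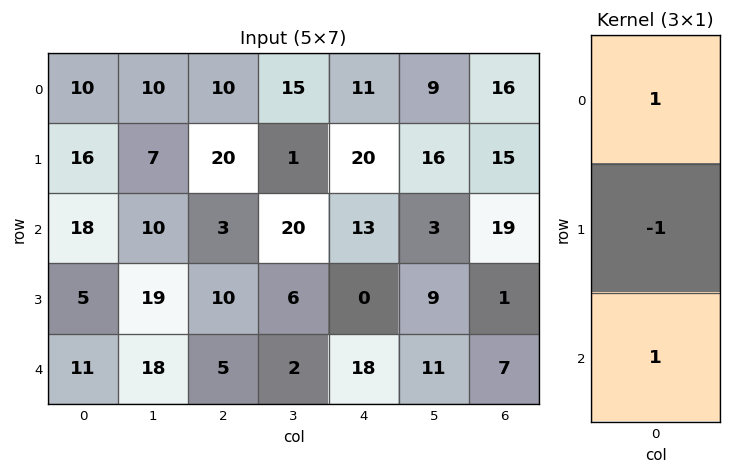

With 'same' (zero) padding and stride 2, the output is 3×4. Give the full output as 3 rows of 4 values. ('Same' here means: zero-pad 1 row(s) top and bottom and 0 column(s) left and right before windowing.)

6 10 9 -1
3 27 7 -3
-6 5 -18 -6

Output[0,0]: The receptive field on the zero-padded input at this output position is [0 / 10 / 16]. Elementwise product with the kernel and sum: 0·1 + 10·-1 + 16·1.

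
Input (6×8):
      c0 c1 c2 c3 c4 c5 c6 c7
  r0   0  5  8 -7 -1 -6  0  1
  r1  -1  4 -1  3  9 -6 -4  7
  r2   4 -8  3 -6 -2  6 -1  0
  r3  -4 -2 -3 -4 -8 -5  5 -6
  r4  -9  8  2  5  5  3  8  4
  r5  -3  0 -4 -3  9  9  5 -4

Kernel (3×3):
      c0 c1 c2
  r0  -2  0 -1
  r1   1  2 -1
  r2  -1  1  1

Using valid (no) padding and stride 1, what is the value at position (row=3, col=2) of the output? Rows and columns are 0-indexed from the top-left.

The receptive field on the input at this output position is [-3 -4 -8 / 2 5 5 / -4 -3 9]. Elementwise product with the kernel and sum: -3·-2 + -8·-1 + 2·1 + 5·2 + 5·-1 + -4·-1 + -3·1 + 9·1.

31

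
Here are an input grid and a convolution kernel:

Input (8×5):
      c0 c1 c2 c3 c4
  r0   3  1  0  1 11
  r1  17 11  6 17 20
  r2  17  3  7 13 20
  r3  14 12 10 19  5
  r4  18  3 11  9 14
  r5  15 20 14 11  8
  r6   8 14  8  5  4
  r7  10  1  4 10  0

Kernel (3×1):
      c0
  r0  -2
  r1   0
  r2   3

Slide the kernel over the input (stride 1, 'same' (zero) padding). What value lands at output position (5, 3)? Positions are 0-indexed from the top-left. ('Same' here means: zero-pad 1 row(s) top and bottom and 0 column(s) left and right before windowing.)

The receptive field on the zero-padded input at this output position is [9 / 11 / 5]. Elementwise product with the kernel and sum: 9·-2 + 5·3.

-3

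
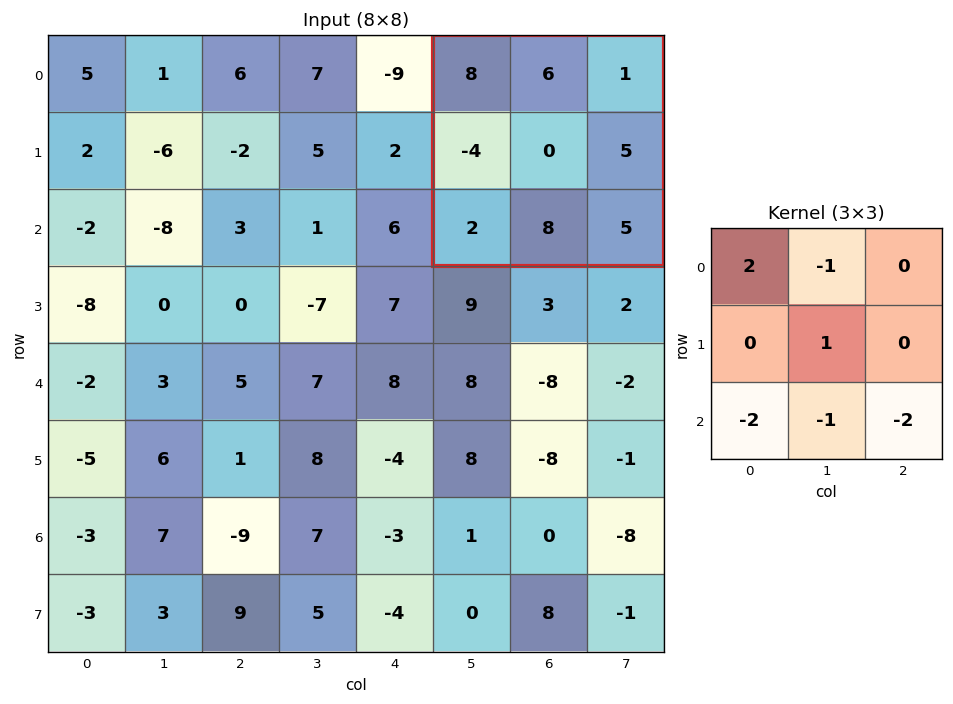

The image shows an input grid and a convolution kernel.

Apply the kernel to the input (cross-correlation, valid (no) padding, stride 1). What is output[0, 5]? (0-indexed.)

The receptive field on the input at this output position is [8 6 1 / -4 0 5 / 2 8 5]. Elementwise product with the kernel and sum: 8·2 + 6·-1 + 0·1 + 2·-2 + 8·-1 + 5·-2.

-12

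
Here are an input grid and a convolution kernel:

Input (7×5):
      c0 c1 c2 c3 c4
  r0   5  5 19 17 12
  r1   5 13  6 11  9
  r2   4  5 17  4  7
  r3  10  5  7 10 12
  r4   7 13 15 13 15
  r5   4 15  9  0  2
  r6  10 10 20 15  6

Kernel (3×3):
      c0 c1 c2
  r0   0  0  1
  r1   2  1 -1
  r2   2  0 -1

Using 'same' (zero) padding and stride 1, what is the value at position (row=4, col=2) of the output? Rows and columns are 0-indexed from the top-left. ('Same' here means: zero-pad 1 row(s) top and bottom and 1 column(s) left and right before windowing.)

The receptive field on the zero-padded input at this output position is [5 7 10 / 13 15 13 / 15 9 0]. Elementwise product with the kernel and sum: 10·1 + 13·2 + 15·1 + 13·-1 + 15·2 + 0·-1.

68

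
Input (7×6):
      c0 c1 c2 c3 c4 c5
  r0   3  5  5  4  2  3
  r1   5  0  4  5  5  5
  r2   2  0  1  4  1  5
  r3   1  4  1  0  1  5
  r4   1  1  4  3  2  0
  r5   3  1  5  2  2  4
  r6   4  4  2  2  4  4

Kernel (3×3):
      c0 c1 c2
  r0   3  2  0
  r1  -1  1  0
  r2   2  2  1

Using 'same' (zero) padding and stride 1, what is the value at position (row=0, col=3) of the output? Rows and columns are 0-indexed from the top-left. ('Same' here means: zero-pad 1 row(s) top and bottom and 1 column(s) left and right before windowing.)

22

The receptive field on the zero-padded input at this output position is [0 0 0 / 5 4 2 / 4 5 5]. Elementwise product with the kernel and sum: 0·3 + 0·2 + 5·-1 + 4·1 + 4·2 + 5·2 + 5·1.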